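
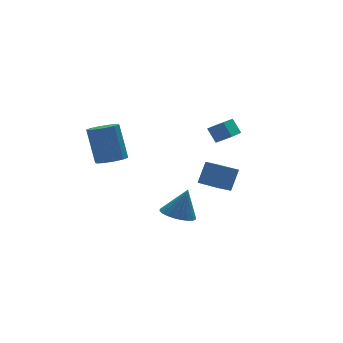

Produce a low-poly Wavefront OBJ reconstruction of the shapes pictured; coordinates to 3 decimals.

v -3.92 1.569 -0.636
v -3.2 1.225 -0.445
v -3.341 2.008 1.488
v -4.06 2.351 1.296
v -3.109 1.689 -0.626
v -3.249 2.472 1.307
v -3.327 2.107 -0.811
v -3.467 2.89 1.121
v -3.771 2.32 -0.93
v -3.912 3.103 1.003
v -4.272 2.245 -0.936
v -4.413 3.028 0.997
v -4.639 1.912 -0.828
v -4.78 2.695 1.105
v -4.731 1.448 -0.647
v -4.871 2.231 1.286
v -4.513 1.03 -0.461
v -4.653 1.813 1.471
v -4.068 0.817 -0.343
v -4.209 1.6 1.59
v -3.567 0.892 -0.337
v -3.708 1.675 1.596
v 2.135 0.895 0.112
v 1.898 1.399 0.905
v 1.461 1.313 -0.355
v 1.224 1.817 0.439
v 3.196 2.103 -0.339
v 2.959 2.607 0.455
v 2.522 2.521 -0.805
v 2.285 3.025 -0.012
v -1.498 -0.873 -3.681
v -0.642 -0.755 -3.995
v -0.942 -0.807 -2.139
v -0.755 -0.415 -3.969
v -0.98 -0.145 -3.899
v -1.285 0.014 -3.796
v -1.622 0.038 -3.675
v -1.941 -0.076 -3.555
v -2.192 -0.312 -3.454
v -2.337 -0.634 -3.388
v -2.355 -0.991 -3.366
v -2.242 -1.331 -3.392
v -2.017 -1.602 -3.462
v -1.712 -1.761 -3.565
v -1.375 -1.785 -3.686
v -1.056 -1.67 -3.806
v -0.805 -1.435 -3.907
v -0.66 -1.113 -3.973
v 2.703 2.142 -4.406
v 1.843 1.835 -3.887
v 2.162 3.438 -4.535
v 1.303 3.131 -4.016
v 3.297 2.509 -3.204
v 2.438 2.202 -2.685
v 2.757 3.805 -3.333
v 1.897 3.498 -2.814
f 2 1 5
f 2 5 3
f 3 5 6
f 3 6 4
f 5 1 7
f 5 7 6
f 6 7 8
f 6 8 4
f 7 1 9
f 7 9 8
f 8 9 10
f 8 10 4
f 9 1 11
f 9 11 10
f 10 11 12
f 10 12 4
f 11 1 13
f 11 13 12
f 12 13 14
f 12 14 4
f 13 1 15
f 13 15 14
f 14 15 16
f 14 16 4
f 15 1 17
f 15 17 16
f 16 17 18
f 16 18 4
f 17 1 19
f 17 19 18
f 18 19 20
f 18 20 4
f 19 1 21
f 19 21 20
f 20 21 22
f 20 22 4
f 21 1 2
f 21 2 22
f 22 2 3
f 22 3 4
f 24 26 23
f 27 24 23
f 23 26 25
f 25 27 23
f 24 30 26
f 28 24 27
f 28 30 24
f 26 30 25
f 29 27 25
f 25 30 29
f 29 28 27
f 30 28 29
f 32 31 34
f 32 34 33
f 34 31 35
f 34 35 33
f 35 31 36
f 35 36 33
f 36 31 37
f 36 37 33
f 37 31 38
f 37 38 33
f 38 31 39
f 38 39 33
f 39 31 40
f 39 40 33
f 40 31 41
f 40 41 33
f 41 31 42
f 41 42 33
f 42 31 43
f 42 43 33
f 43 31 44
f 43 44 33
f 44 31 45
f 44 45 33
f 45 31 46
f 45 46 33
f 46 31 47
f 46 47 33
f 47 31 48
f 47 48 33
f 48 31 32
f 48 32 33
f 50 52 49
f 53 50 49
f 49 52 51
f 51 53 49
f 50 56 52
f 54 50 53
f 54 56 50
f 52 56 51
f 55 53 51
f 51 56 55
f 55 54 53
f 56 54 55



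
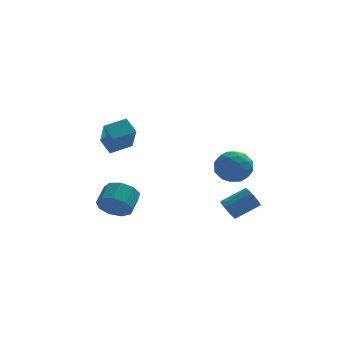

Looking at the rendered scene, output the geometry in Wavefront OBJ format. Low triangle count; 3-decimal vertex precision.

v -3.119 -0.152 -3.913
v -2.773 0.137 -4.646
v -2.355 1.021 -4.099
v -2.701 0.732 -3.367
v -3.316 0.354 -4.58
v -2.898 1.238 -4.034
v -3.767 0.334 -4.203
v -3.349 1.218 -3.657
v -3.915 0.086 -3.69
v -3.497 0.97 -3.144
v -3.69 -0.272 -3.281
v -3.272 0.612 -2.735
v -3.198 -0.575 -3.168
v -2.78 0.309 -2.622
v -2.669 -0.679 -3.404
v -2.251 0.204 -2.858
v -2.351 -0.537 -3.878
v -1.933 0.347 -3.331
v -2.392 -0.215 -4.368
v -1.974 0.669 -3.822
v -3.838 -2.433 1.167
v -3.747 -3.418 2.412
v -2.857 -2.047 1.401
v -2.766 -3.032 2.646
v -3.474 -3.048 0.654
v -3.383 -4.033 1.899
v -2.493 -2.662 0.888
v -2.402 -3.647 2.133
v 1.158 -1.723 -0.82
v 1.684 -1.683 -0.059
v 2.156 -2.637 -1.461
v 2.682 -2.597 -0.7
v 1.867 -3.034 -0.677
v 1.25 -2.47 -0.281
v 2.59 -1.85 -1.239
v 1.973 -1.286 -0.843
v 2.569 -1.761 -0.319
v 2.121 -2.493 0.029
v 1.719 -1.827 -1.549
v 1.271 -2.559 -1.201
v 1.333 -1.623 -0.384
v 2.507 -2.697 -1.136
v 2.028 -2.955 -1.123
v 2.336 -2.931 -0.676
v 1.079 -2.085 -0.514
v 1.387 -2.061 -0.067
v 1.495 -2.856 -0.429
v 2.453 -2.259 -1.453
v 2.761 -2.235 -1.006
v 1.504 -1.389 -0.844
v 1.812 -1.365 -0.397
v 2.345 -1.464 -1.091
v 2.162 -1.645 -0.089
v 2.749 -2.182 -0.465
v 2.695 -1.744 -0.782
v 2.333 -1.412 -0.55
v 1.9 -2.075 0.116
v 2.486 -2.612 -0.261
v 2.007 -2.87 -0.247
v 1.645 -2.538 -0.014
v 2.42 -2.121 -0.037
v 1.354 -1.708 -1.259
v 1.94 -2.245 -1.636
v 2.195 -1.782 -1.506
v 1.833 -1.45 -1.273
v 1.091 -2.138 -1.055
v 1.678 -2.675 -1.431
v 1.507 -2.908 -0.97
v 1.145 -2.576 -0.738
v 1.42 -2.199 -1.483
v 1.507 -3.45 -2.789
v 1.793 -3.48 -3.281
v 2.919 -3.219 -2.643
v 2.633 -3.19 -2.151
v 1.703 -3.174 -3.247
v 2.829 -2.913 -2.609
v 1.551 -2.955 -3.068
v 2.676 -2.694 -2.43
v 1.385 -2.894 -2.8
v 2.51 -2.633 -2.162
v 1.257 -3.009 -2.529
v 2.383 -2.748 -1.89
v 1.209 -3.265 -2.34
v 2.335 -3.004 -1.702
v 1.256 -3.579 -2.294
v 2.382 -3.318 -1.656
v 1.382 -3.853 -2.405
v 2.508 -3.592 -1.767
v 1.548 -3.998 -2.638
v 2.674 -3.738 -2
v 1.701 -3.97 -2.919
v 2.827 -3.71 -2.281
v 1.793 -3.777 -3.159
v 2.918 -3.516 -2.521
f 2 1 5
f 2 5 3
f 3 5 6
f 3 6 4
f 5 1 7
f 5 7 6
f 6 7 8
f 6 8 4
f 7 1 9
f 7 9 8
f 8 9 10
f 8 10 4
f 9 1 11
f 9 11 10
f 10 11 12
f 10 12 4
f 11 1 13
f 11 13 12
f 12 13 14
f 12 14 4
f 13 1 15
f 13 15 14
f 14 15 16
f 14 16 4
f 15 1 17
f 15 17 16
f 16 17 18
f 16 18 4
f 17 1 19
f 17 19 18
f 18 19 20
f 18 20 4
f 19 1 2
f 19 2 20
f 20 2 3
f 20 3 4
f 22 24 21
f 25 22 21
f 21 24 23
f 23 25 21
f 22 28 24
f 26 22 25
f 26 28 22
f 24 28 23
f 27 25 23
f 23 28 27
f 27 26 25
f 28 26 27
f 29 66 45
f 66 40 69
f 45 69 34
f 66 69 45
f 29 45 41
f 45 34 46
f 41 46 30
f 45 46 41
f 29 41 50
f 41 30 51
f 50 51 36
f 41 51 50
f 29 50 62
f 50 36 65
f 62 65 39
f 50 65 62
f 29 62 66
f 62 39 70
f 66 70 40
f 62 70 66
f 30 46 57
f 46 34 60
f 57 60 38
f 46 60 57
f 34 69 47
f 69 40 68
f 47 68 33
f 69 68 47
f 40 70 67
f 70 39 63
f 67 63 31
f 70 63 67
f 39 65 64
f 65 36 52
f 64 52 35
f 65 52 64
f 36 51 56
f 51 30 53
f 56 53 37
f 51 53 56
f 32 58 44
f 58 38 59
f 44 59 33
f 58 59 44
f 32 44 42
f 44 33 43
f 42 43 31
f 44 43 42
f 32 42 49
f 42 31 48
f 49 48 35
f 42 48 49
f 32 49 54
f 49 35 55
f 54 55 37
f 49 55 54
f 32 54 58
f 54 37 61
f 58 61 38
f 54 61 58
f 33 59 47
f 59 38 60
f 47 60 34
f 59 60 47
f 31 43 67
f 43 33 68
f 67 68 40
f 43 68 67
f 35 48 64
f 48 31 63
f 64 63 39
f 48 63 64
f 37 55 56
f 55 35 52
f 56 52 36
f 55 52 56
f 38 61 57
f 61 37 53
f 57 53 30
f 61 53 57
f 72 71 75
f 72 75 73
f 73 75 76
f 73 76 74
f 75 71 77
f 75 77 76
f 76 77 78
f 76 78 74
f 77 71 79
f 77 79 78
f 78 79 80
f 78 80 74
f 79 71 81
f 79 81 80
f 80 81 82
f 80 82 74
f 81 71 83
f 81 83 82
f 82 83 84
f 82 84 74
f 83 71 85
f 83 85 84
f 84 85 86
f 84 86 74
f 85 71 87
f 85 87 86
f 86 87 88
f 86 88 74
f 87 71 89
f 87 89 88
f 88 89 90
f 88 90 74
f 89 71 91
f 89 91 90
f 90 91 92
f 90 92 74
f 91 71 93
f 91 93 92
f 92 93 94
f 92 94 74
f 93 71 72
f 93 72 94
f 94 72 73
f 94 73 74



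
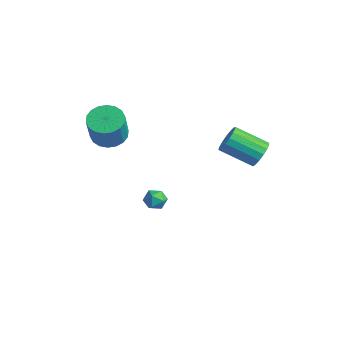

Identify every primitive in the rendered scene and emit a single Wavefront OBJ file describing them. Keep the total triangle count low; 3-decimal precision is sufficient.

v -1.265 0.723 -4.381
v -0.8 1.048 -3.849
v -1.32 -0.328 -3.691
v -0.855 -0.003 -3.159
v -1.581 0.26 -3.254
v -1.547 0.91 -3.681
v -0.573 -0.19 -3.859
v -0.539 0.46 -4.286
v -0.372 0.484 -3.527
v -0.995 0.762 -3.152
v -1.125 -0.042 -4.388
v -1.748 0.236 -4.013
v -1.666 -2.278 2.649
v -0.83 -1.582 2.578
v -0.138 -2.226 4.42
v -0.974 -2.922 4.491
v -1.172 -1.318 2.799
v -0.48 -1.962 4.641
v -1.611 -1.244 2.99
v -0.92 -1.888 4.832
v -2.062 -1.375 3.114
v -1.37 -2.019 4.955
v -2.434 -1.685 3.145
v -1.742 -2.328 4.987
v -2.654 -2.112 3.078
v -1.962 -2.756 4.92
v -2.678 -2.572 2.927
v -1.986 -3.216 4.768
v -2.502 -2.974 2.72
v -1.81 -3.618 4.562
v -2.16 -3.238 2.499
v -1.468 -3.882 4.341
v -1.72 -3.312 2.308
v -1.029 -3.956 4.15
v -1.27 -3.181 2.185
v -0.578 -3.825 4.026
v -0.898 -2.872 2.153
v -0.206 -3.515 3.995
v -0.678 -2.444 2.22
v 0.014 -3.088 4.062
v -0.654 -1.984 2.372
v 0.038 -2.628 4.213
v 3.94 4.091 1.649
v 4.616 3.776 2.188
v 3.196 2.475 3.21
v 2.52 2.789 2.671
v 4.457 4.123 2.409
v 3.038 2.822 3.431
v 4.18 4.462 2.456
v 2.761 3.161 3.478
v 3.848 4.716 2.318
v 2.429 3.414 3.34
v 3.537 4.827 2.027
v 2.117 3.525 3.048
v 3.318 4.769 1.649
v 1.899 3.467 2.671
v 3.241 4.556 1.271
v 1.822 3.254 2.293
v 3.325 4.236 0.98
v 1.906 2.935 2.002
v 3.549 3.883 0.842
v 2.13 2.582 1.864
v 3.863 3.578 0.889
v 2.444 2.276 1.911
v 4.194 3.39 1.11
v 2.775 2.088 2.132
v 4.467 3.363 1.455
v 3.048 2.061 2.477
v 4.619 3.502 1.844
v 3.2 2.201 2.866
f 1 12 6
f 1 6 2
f 1 2 8
f 1 8 11
f 1 11 12
f 2 6 10
f 6 12 5
f 12 11 3
f 11 8 7
f 8 2 9
f 4 10 5
f 4 5 3
f 4 3 7
f 4 7 9
f 4 9 10
f 5 10 6
f 3 5 12
f 7 3 11
f 9 7 8
f 10 9 2
f 14 13 17
f 14 17 15
f 15 17 18
f 15 18 16
f 17 13 19
f 17 19 18
f 18 19 20
f 18 20 16
f 19 13 21
f 19 21 20
f 20 21 22
f 20 22 16
f 21 13 23
f 21 23 22
f 22 23 24
f 22 24 16
f 23 13 25
f 23 25 24
f 24 25 26
f 24 26 16
f 25 13 27
f 25 27 26
f 26 27 28
f 26 28 16
f 27 13 29
f 27 29 28
f 28 29 30
f 28 30 16
f 29 13 31
f 29 31 30
f 30 31 32
f 30 32 16
f 31 13 33
f 31 33 32
f 32 33 34
f 32 34 16
f 33 13 35
f 33 35 34
f 34 35 36
f 34 36 16
f 35 13 37
f 35 37 36
f 36 37 38
f 36 38 16
f 37 13 39
f 37 39 38
f 38 39 40
f 38 40 16
f 39 13 41
f 39 41 40
f 40 41 42
f 40 42 16
f 41 13 14
f 41 14 42
f 42 14 15
f 42 15 16
f 44 43 47
f 44 47 45
f 45 47 48
f 45 48 46
f 47 43 49
f 47 49 48
f 48 49 50
f 48 50 46
f 49 43 51
f 49 51 50
f 50 51 52
f 50 52 46
f 51 43 53
f 51 53 52
f 52 53 54
f 52 54 46
f 53 43 55
f 53 55 54
f 54 55 56
f 54 56 46
f 55 43 57
f 55 57 56
f 56 57 58
f 56 58 46
f 57 43 59
f 57 59 58
f 58 59 60
f 58 60 46
f 59 43 61
f 59 61 60
f 60 61 62
f 60 62 46
f 61 43 63
f 61 63 62
f 62 63 64
f 62 64 46
f 63 43 65
f 63 65 64
f 64 65 66
f 64 66 46
f 65 43 67
f 65 67 66
f 66 67 68
f 66 68 46
f 67 43 69
f 67 69 68
f 68 69 70
f 68 70 46
f 69 43 44
f 69 44 70
f 70 44 45
f 70 45 46



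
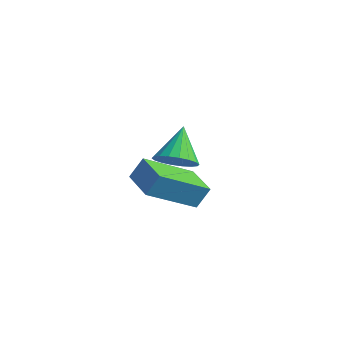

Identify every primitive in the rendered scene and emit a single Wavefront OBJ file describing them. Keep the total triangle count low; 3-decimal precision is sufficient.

v 3.461 -1.155 0.652
v 3.886 -1.462 1.13
v 3.019 -0.305 1.588
v 4.069 -1.234 1.01
v 4.131 -0.991 0.818
v 4.061 -0.78 0.593
v 3.871 -0.644 0.38
v 3.601 -0.608 0.221
v 3.302 -0.682 0.147
v 3.035 -0.849 0.173
v 2.853 -1.076 0.294
v 2.79 -1.32 0.485
v 2.861 -1.53 0.71
v 3.05 -1.667 0.923
v 3.32 -1.702 1.082
v 3.619 -1.629 1.156
v 0.622 2.19 -3.514
v -0.059 0.566 -2.408
v 0.833 2.609 -2.769
v 0.152 0.984 -1.664
v 1.828 1.656 -3.556
v 1.147 0.031 -2.451
v 2.039 2.074 -2.812
v 1.358 0.45 -1.706
f 2 1 4
f 2 4 3
f 4 1 5
f 4 5 3
f 5 1 6
f 5 6 3
f 6 1 7
f 6 7 3
f 7 1 8
f 7 8 3
f 8 1 9
f 8 9 3
f 9 1 10
f 9 10 3
f 10 1 11
f 10 11 3
f 11 1 12
f 11 12 3
f 12 1 13
f 12 13 3
f 13 1 14
f 13 14 3
f 14 1 15
f 14 15 3
f 15 1 16
f 15 16 3
f 16 1 2
f 16 2 3
f 18 20 17
f 21 18 17
f 17 20 19
f 19 21 17
f 18 24 20
f 22 18 21
f 22 24 18
f 20 24 19
f 23 21 19
f 19 24 23
f 23 22 21
f 24 22 23



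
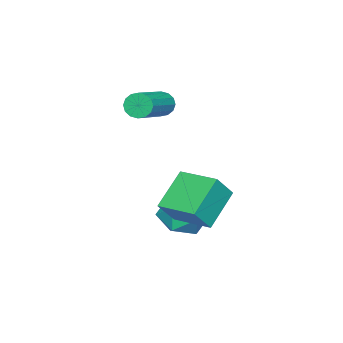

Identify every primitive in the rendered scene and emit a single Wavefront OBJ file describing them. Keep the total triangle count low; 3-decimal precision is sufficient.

v 1.19 0.618 -2.225
v 2.094 1.169 -2.309
v 1.746 -0.069 -0.751
v 2.65 0.482 -0.835
v 1.736 0.987 -0.638
v 1.393 1.411 -1.549
v 2.447 -0.311 -1.511
v 2.104 0.113 -2.422
v 2.871 0.595 -1.868
v 2.431 1.397 -1.328
v 1.409 -0.297 -1.732
v 0.969 0.505 -1.192
v 1.895 1.059 0.119
v 2.639 0.801 1.103
v 2.219 2.677 0.299
v 2.963 2.419 1.283
v 3.297 0.901 -0.983
v 4.041 0.643 0.001
v 3.621 2.519 -0.803
v 4.365 2.261 0.181
v -1.499 -2.226 2.034
v -1.276 -2.437 1.519
v 0.742 -2.285 2.331
v 0.519 -2.074 2.846
v -1.284 -2.129 1.482
v 0.733 -1.977 2.294
v -1.35 -1.846 1.594
v 0.667 -1.695 2.405
v -1.456 -1.666 1.823
v 0.562 -1.514 2.635
v -1.573 -1.635 2.109
v 0.444 -1.484 2.921
v -1.671 -1.763 2.375
v 0.347 -1.611 3.187
v -1.722 -2.015 2.549
v 0.296 -1.863 3.361
v -1.713 -2.323 2.586
v 0.304 -2.171 3.398
v -1.647 -2.605 2.475
v 0.37 -2.454 3.286
v -1.542 -2.786 2.245
v 0.476 -2.634 3.057
v -1.424 -2.816 1.959
v 0.593 -2.665 2.771
v -1.327 -2.689 1.693
v 0.691 -2.537 2.505
f 1 12 6
f 1 6 2
f 1 2 8
f 1 8 11
f 1 11 12
f 2 6 10
f 6 12 5
f 12 11 3
f 11 8 7
f 8 2 9
f 4 10 5
f 4 5 3
f 4 3 7
f 4 7 9
f 4 9 10
f 5 10 6
f 3 5 12
f 7 3 11
f 9 7 8
f 10 9 2
f 14 16 13
f 17 14 13
f 13 16 15
f 15 17 13
f 14 20 16
f 18 14 17
f 18 20 14
f 16 20 15
f 19 17 15
f 15 20 19
f 19 18 17
f 20 18 19
f 22 21 25
f 22 25 23
f 23 25 26
f 23 26 24
f 25 21 27
f 25 27 26
f 26 27 28
f 26 28 24
f 27 21 29
f 27 29 28
f 28 29 30
f 28 30 24
f 29 21 31
f 29 31 30
f 30 31 32
f 30 32 24
f 31 21 33
f 31 33 32
f 32 33 34
f 32 34 24
f 33 21 35
f 33 35 34
f 34 35 36
f 34 36 24
f 35 21 37
f 35 37 36
f 36 37 38
f 36 38 24
f 37 21 39
f 37 39 38
f 38 39 40
f 38 40 24
f 39 21 41
f 39 41 40
f 40 41 42
f 40 42 24
f 41 21 43
f 41 43 42
f 42 43 44
f 42 44 24
f 43 21 45
f 43 45 44
f 44 45 46
f 44 46 24
f 45 21 22
f 45 22 46
f 46 22 23
f 46 23 24



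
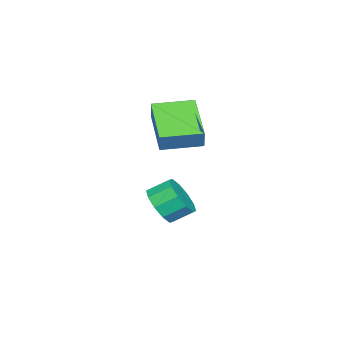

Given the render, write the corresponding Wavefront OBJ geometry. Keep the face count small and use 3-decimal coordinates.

v 1.172 1.275 3.862
v 1.515 1.428 4.68
v 0.296 2.718 3.961
v 0.639 2.87 4.779
v 2.841 2.35 2.961
v 3.184 2.502 3.779
v 1.965 3.792 3.06
v 2.308 3.945 3.878
v 1.497 1.759 -0.795
v 2.358 1.92 -0.428
v 1.964 2.722 0.142
v 1.103 2.561 -0.225
v 2.306 2.242 -0.916
v 1.912 3.044 -0.346
v 1.945 2.379 -1.358
v 1.551 3.181 -0.788
v 1.413 2.279 -1.585
v 1.019 3.082 -1.015
v 0.912 1.981 -1.511
v 0.519 2.783 -0.94
v 0.636 1.598 -1.162
v 0.242 2.4 -0.592
v 0.688 1.276 -0.674
v 0.294 2.078 -0.104
v 1.049 1.139 -0.232
v 0.655 1.941 0.338
v 1.581 1.238 -0.005
v 1.187 2.041 0.565
v 2.081 1.537 -0.08
v 1.688 2.339 0.491
f 2 4 1
f 5 2 1
f 1 4 3
f 3 5 1
f 2 8 4
f 6 2 5
f 6 8 2
f 4 8 3
f 7 5 3
f 3 8 7
f 7 6 5
f 8 6 7
f 10 9 13
f 10 13 11
f 11 13 14
f 11 14 12
f 13 9 15
f 13 15 14
f 14 15 16
f 14 16 12
f 15 9 17
f 15 17 16
f 16 17 18
f 16 18 12
f 17 9 19
f 17 19 18
f 18 19 20
f 18 20 12
f 19 9 21
f 19 21 20
f 20 21 22
f 20 22 12
f 21 9 23
f 21 23 22
f 22 23 24
f 22 24 12
f 23 9 25
f 23 25 24
f 24 25 26
f 24 26 12
f 25 9 27
f 25 27 26
f 26 27 28
f 26 28 12
f 27 9 29
f 27 29 28
f 28 29 30
f 28 30 12
f 29 9 10
f 29 10 30
f 30 10 11
f 30 11 12



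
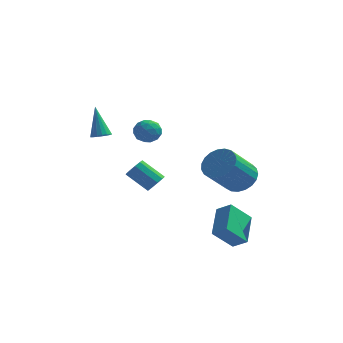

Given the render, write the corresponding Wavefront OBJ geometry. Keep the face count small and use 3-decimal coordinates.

v -1.054 0.589 -3.739
v -0.67 0.783 -3.292
v -1.862 0.985 -2.355
v -2.246 0.791 -2.801
v -0.779 1.089 -3.496
v -1.971 1.29 -2.559
v -0.993 1.204 -3.793
v -2.185 1.405 -2.855
v -1.23 1.084 -4.069
v -2.422 1.285 -3.131
v -1.4 0.775 -4.219
v -2.592 0.976 -3.281
v -1.438 0.395 -4.185
v -2.63 0.597 -3.248
v -1.329 0.09 -3.981
v -2.521 0.291 -3.044
v -1.115 -0.025 -3.685
v -2.307 0.176 -2.747
v -0.878 0.095 -3.409
v -2.07 0.296 -2.471
v -0.708 0.404 -3.259
v -1.9 0.605 -2.321
v -0.711 -3.268 1.801
v -0.037 -3.305 2.068
v -0.723 -4.435 1.672
v -0.049 -4.472 1.939
v -0.602 -4.288 2.372
v -0.594 -3.567 2.452
v -0.166 -4.173 1.288
v -0.158 -3.452 1.368
v 0.3 -3.864 1.751
v 0.03 -3.935 2.421
v -0.79 -3.805 1.319
v -1.06 -3.876 1.989
v -0.373 -3.184 1.946
v -0.387 -4.556 1.794
v -0.712 -4.448 2.049
v -0.316 -4.469 2.206
v -0.7 -3.338 2.171
v -0.304 -3.36 2.328
v -0.636 -3.937 2.507
v -0.456 -4.38 1.412
v -0.06 -4.402 1.569
v -0.444 -3.271 1.534
v -0.048 -3.292 1.691
v -0.124 -3.803 1.233
v 0.221 -3.534 1.916
v 0.214 -4.22 1.841
v 0.145 -4.045 1.458
v 0.15 -3.621 1.505
v 0.063 -3.576 2.31
v 0.056 -4.262 2.235
v -0.269 -4.154 2.489
v -0.265 -3.73 2.536
v 0.261 -3.905 2.124
v -0.816 -3.478 1.505
v -0.823 -4.164 1.43
v -0.495 -4.01 1.204
v -0.491 -3.586 1.251
v -0.974 -3.52 1.899
v -0.981 -4.206 1.824
v -0.91 -4.119 2.235
v -0.905 -3.695 2.282
v -1.021 -3.835 1.616
v 3.424 -0.496 -2.321
v 4.189 -0.309 -1.721
v 3.36 -1.557 -0.278
v 2.596 -1.744 -0.879
v 3.923 -0.012 -1.616
v 3.095 -1.26 -0.174
v 3.571 0.201 -1.634
v 2.743 -1.047 -0.191
v 3.194 0.294 -1.77
v 2.366 -0.954 -0.328
v 2.857 0.25 -2.002
v 2.028 -0.998 -0.559
v 2.618 0.077 -2.289
v 1.789 -1.171 -0.846
v 2.518 -0.195 -2.582
v 1.689 -1.443 -1.139
v 2.575 -0.519 -2.829
v 1.746 -1.767 -1.386
v 2.779 -0.839 -2.989
v 1.95 -2.087 -1.546
v 3.094 -1.1 -3.033
v 2.265 -2.348 -1.59
v 3.467 -1.256 -2.955
v 2.638 -2.504 -1.512
v 3.832 -1.281 -2.766
v 3.003 -2.529 -1.323
v 4.127 -1.17 -2.501
v 3.298 -2.418 -1.058
v 4.3 -0.943 -2.205
v 3.471 -2.191 -0.762
v 4.322 -0.638 -1.929
v 3.493 -1.886 -0.486
v 2.952 -4.945 -4.057
v 2.831 -3.327 -3.233
v 3.832 -4.336 -5.123
v 3.711 -2.718 -4.298
v 3.689 -5.142 -3.562
v 3.568 -3.524 -2.737
v 4.569 -4.533 -4.627
v 4.448 -2.915 -3.803
v -3.001 -2.567 0.762
v -2.505 -2.628 0.939
v -3.479 -1.833 2.358
v -2.504 -2.397 0.833
v -2.616 -2.205 0.711
v -2.817 -2.096 0.601
v -3.06 -2.095 0.528
v -3.289 -2.202 0.508
v -3.452 -2.393 0.547
v -3.512 -2.623 0.635
v -3.455 -2.84 0.752
v -3.293 -2.995 0.872
v -3.065 -3.052 0.966
v -2.821 -2.997 1.014
v -2.619 -2.844 1.004
f 2 1 5
f 2 5 3
f 3 5 6
f 3 6 4
f 5 1 7
f 5 7 6
f 6 7 8
f 6 8 4
f 7 1 9
f 7 9 8
f 8 9 10
f 8 10 4
f 9 1 11
f 9 11 10
f 10 11 12
f 10 12 4
f 11 1 13
f 11 13 12
f 12 13 14
f 12 14 4
f 13 1 15
f 13 15 14
f 14 15 16
f 14 16 4
f 15 1 17
f 15 17 16
f 16 17 18
f 16 18 4
f 17 1 19
f 17 19 18
f 18 19 20
f 18 20 4
f 19 1 21
f 19 21 20
f 20 21 22
f 20 22 4
f 21 1 2
f 21 2 22
f 22 2 3
f 22 3 4
f 23 60 39
f 60 34 63
f 39 63 28
f 60 63 39
f 23 39 35
f 39 28 40
f 35 40 24
f 39 40 35
f 23 35 44
f 35 24 45
f 44 45 30
f 35 45 44
f 23 44 56
f 44 30 59
f 56 59 33
f 44 59 56
f 23 56 60
f 56 33 64
f 60 64 34
f 56 64 60
f 24 40 51
f 40 28 54
f 51 54 32
f 40 54 51
f 28 63 41
f 63 34 62
f 41 62 27
f 63 62 41
f 34 64 61
f 64 33 57
f 61 57 25
f 64 57 61
f 33 59 58
f 59 30 46
f 58 46 29
f 59 46 58
f 30 45 50
f 45 24 47
f 50 47 31
f 45 47 50
f 26 52 38
f 52 32 53
f 38 53 27
f 52 53 38
f 26 38 36
f 38 27 37
f 36 37 25
f 38 37 36
f 26 36 43
f 36 25 42
f 43 42 29
f 36 42 43
f 26 43 48
f 43 29 49
f 48 49 31
f 43 49 48
f 26 48 52
f 48 31 55
f 52 55 32
f 48 55 52
f 27 53 41
f 53 32 54
f 41 54 28
f 53 54 41
f 25 37 61
f 37 27 62
f 61 62 34
f 37 62 61
f 29 42 58
f 42 25 57
f 58 57 33
f 42 57 58
f 31 49 50
f 49 29 46
f 50 46 30
f 49 46 50
f 32 55 51
f 55 31 47
f 51 47 24
f 55 47 51
f 66 65 69
f 66 69 67
f 67 69 70
f 67 70 68
f 69 65 71
f 69 71 70
f 70 71 72
f 70 72 68
f 71 65 73
f 71 73 72
f 72 73 74
f 72 74 68
f 73 65 75
f 73 75 74
f 74 75 76
f 74 76 68
f 75 65 77
f 75 77 76
f 76 77 78
f 76 78 68
f 77 65 79
f 77 79 78
f 78 79 80
f 78 80 68
f 79 65 81
f 79 81 80
f 80 81 82
f 80 82 68
f 81 65 83
f 81 83 82
f 82 83 84
f 82 84 68
f 83 65 85
f 83 85 84
f 84 85 86
f 84 86 68
f 85 65 87
f 85 87 86
f 86 87 88
f 86 88 68
f 87 65 89
f 87 89 88
f 88 89 90
f 88 90 68
f 89 65 91
f 89 91 90
f 90 91 92
f 90 92 68
f 91 65 93
f 91 93 92
f 92 93 94
f 92 94 68
f 93 65 95
f 93 95 94
f 94 95 96
f 94 96 68
f 95 65 66
f 95 66 96
f 96 66 67
f 96 67 68
f 98 100 97
f 101 98 97
f 97 100 99
f 99 101 97
f 98 104 100
f 102 98 101
f 102 104 98
f 100 104 99
f 103 101 99
f 99 104 103
f 103 102 101
f 104 102 103
f 106 105 108
f 106 108 107
f 108 105 109
f 108 109 107
f 109 105 110
f 109 110 107
f 110 105 111
f 110 111 107
f 111 105 112
f 111 112 107
f 112 105 113
f 112 113 107
f 113 105 114
f 113 114 107
f 114 105 115
f 114 115 107
f 115 105 116
f 115 116 107
f 116 105 117
f 116 117 107
f 117 105 118
f 117 118 107
f 118 105 119
f 118 119 107
f 119 105 106
f 119 106 107



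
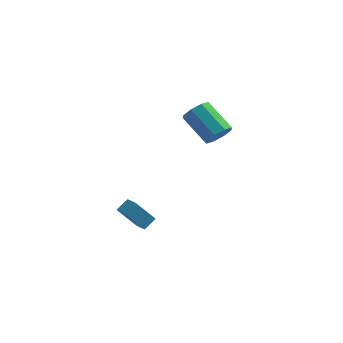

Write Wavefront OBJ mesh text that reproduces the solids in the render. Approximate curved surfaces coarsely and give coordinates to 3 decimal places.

v -2.303 -0.107 -2.582
v -1.915 0.547 -2.047
v -2.954 0.39 -2.718
v -2.565 1.044 -2.183
v -1.435 0.616 -4.097
v -1.046 1.27 -3.562
v -2.085 1.113 -4.233
v -1.697 1.767 -3.698
v 2.086 2.662 2.805
v 2.699 2.977 3.368
v 1.127 3.732 4.658
v 0.514 3.418 4.095
v 2.526 3.431 2.891
v 0.954 4.186 4.181
v 2.095 3.435 2.363
v 0.523 4.19 3.654
v 1.659 2.986 2.094
v 0.086 3.742 3.385
v 1.473 2.348 2.242
v -0.099 3.103 3.532
v 1.646 1.894 2.719
v 0.074 2.649 4.009
v 2.077 1.89 3.246
v 0.505 2.645 4.537
v 2.514 2.338 3.515
v 0.941 3.094 4.806
f 2 4 1
f 5 2 1
f 1 4 3
f 3 5 1
f 2 8 4
f 6 2 5
f 6 8 2
f 4 8 3
f 7 5 3
f 3 8 7
f 7 6 5
f 8 6 7
f 10 9 13
f 10 13 11
f 11 13 14
f 11 14 12
f 13 9 15
f 13 15 14
f 14 15 16
f 14 16 12
f 15 9 17
f 15 17 16
f 16 17 18
f 16 18 12
f 17 9 19
f 17 19 18
f 18 19 20
f 18 20 12
f 19 9 21
f 19 21 20
f 20 21 22
f 20 22 12
f 21 9 23
f 21 23 22
f 22 23 24
f 22 24 12
f 23 9 25
f 23 25 24
f 24 25 26
f 24 26 12
f 25 9 10
f 25 10 26
f 26 10 11
f 26 11 12



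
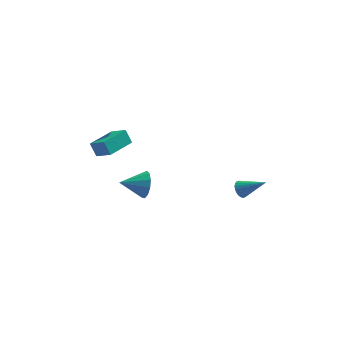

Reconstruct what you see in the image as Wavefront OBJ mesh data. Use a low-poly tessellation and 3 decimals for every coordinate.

v -3.723 3.396 1.809
v -4.002 3.806 2.487
v -2.526 4.476 1.649
v -2.806 4.886 2.327
v -3.054 2.754 2.473
v -3.334 3.164 3.151
v -1.858 3.834 2.313
v -2.137 4.244 2.991
v -1.326 2.714 -0.236
v -1.07 2.382 0.48
v -2.654 2.626 0.196
v -1.08 2.845 0.546
v -1.168 3.267 0.363
v -1.305 3.513 -0.01
v -1.45 3.505 -0.455
v -1.555 3.247 -0.831
v -1.587 2.819 -1.017
v -1.536 2.358 -0.956
v -1.419 2.01 -0.666
v -1.272 1.886 -0.24
v -1.142 2.025 0.188
v 3.373 1.07 0.456
v 3.697 1.41 0.234
v 4.547 0.57 1.404
v 3.615 1.526 0.396
v 3.491 1.563 0.57
v 3.346 1.515 0.723
v 3.206 1.389 0.83
v 3.095 1.209 0.872
v 3.032 1.004 0.843
v 3.028 0.811 0.746
v 3.084 0.662 0.599
v 3.189 0.584 0.427
v 3.327 0.59 0.261
v 3.472 0.679 0.127
v 3.6 0.835 0.051
v 3.689 1.032 0.044
v 3.724 1.235 0.109
f 2 4 1
f 5 2 1
f 1 4 3
f 3 5 1
f 2 8 4
f 6 2 5
f 6 8 2
f 4 8 3
f 7 5 3
f 3 8 7
f 7 6 5
f 8 6 7
f 10 9 12
f 10 12 11
f 12 9 13
f 12 13 11
f 13 9 14
f 13 14 11
f 14 9 15
f 14 15 11
f 15 9 16
f 15 16 11
f 16 9 17
f 16 17 11
f 17 9 18
f 17 18 11
f 18 9 19
f 18 19 11
f 19 9 20
f 19 20 11
f 20 9 21
f 20 21 11
f 21 9 10
f 21 10 11
f 23 22 25
f 23 25 24
f 25 22 26
f 25 26 24
f 26 22 27
f 26 27 24
f 27 22 28
f 27 28 24
f 28 22 29
f 28 29 24
f 29 22 30
f 29 30 24
f 30 22 31
f 30 31 24
f 31 22 32
f 31 32 24
f 32 22 33
f 32 33 24
f 33 22 34
f 33 34 24
f 34 22 35
f 34 35 24
f 35 22 36
f 35 36 24
f 36 22 37
f 36 37 24
f 37 22 38
f 37 38 24
f 38 22 23
f 38 23 24



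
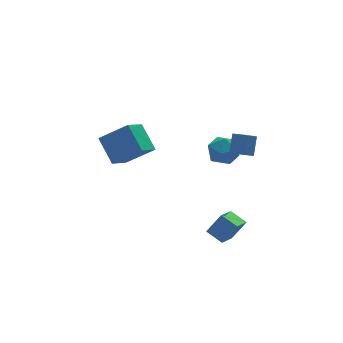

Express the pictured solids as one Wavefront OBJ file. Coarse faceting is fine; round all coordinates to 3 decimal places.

v -1.746 2.965 -0.254
v -1.873 4.415 0.82
v -0.552 3.816 -1.263
v -0.679 5.267 -0.188
v -0.321 2.273 0.848
v -0.448 3.724 1.923
v 0.873 3.125 -0.16
v 0.746 4.575 0.914
v 2.212 -0.403 2.363
v 2.495 0.019 1.503
v 3.465 -1.419 2.277
v 3.748 -0.997 1.417
v 3.823 -0.487 2.272
v 3.048 0.142 2.326
v 2.912 -1.542 1.454
v 2.137 -0.913 1.508
v 2.927 -0.684 0.942
v 3.491 -0.033 1.447
v 2.469 -1.367 2.333
v 3.033 -0.716 2.838
v 3.033 -2.549 2.966
v 3.584 -2.836 2.86
v 4.077 -2.217 3.748
v 3.527 -1.931 3.854
v 3.595 -2.592 2.683
v 4.088 -1.973 3.572
v 3.477 -2.338 2.572
v 3.97 -1.719 3.461
v 3.258 -2.132 2.55
v 3.751 -1.513 3.439
v 2.987 -2.022 2.624
v 3.48 -1.403 3.513
v 2.727 -2.033 2.776
v 3.22 -1.414 3.665
v 2.537 -2.162 2.971
v 3.03 -1.543 3.86
v 2.461 -2.38 3.165
v 2.954 -1.761 4.054
v 2.516 -2.637 3.314
v 3.009 -2.018 4.202
v 2.689 -2.873 3.382
v 3.182 -2.255 4.271
v 2.942 -3.036 3.355
v 3.435 -2.417 4.244
v 3.215 -3.087 3.239
v 3.709 -2.468 4.128
v 3.447 -3.015 3.06
v 3.94 -2.396 3.949
v 1.827 -2.887 -3.589
v 1.352 -2.005 -3.186
v 2.958 -1.826 -4.579
v 2.482 -0.943 -4.176
v 2.698 -2.877 -2.584
v 2.222 -1.994 -2.181
v 3.828 -1.815 -3.574
v 3.353 -0.933 -3.171
f 2 4 1
f 5 2 1
f 1 4 3
f 3 5 1
f 2 8 4
f 6 2 5
f 6 8 2
f 4 8 3
f 7 5 3
f 3 8 7
f 7 6 5
f 8 6 7
f 9 20 14
f 9 14 10
f 9 10 16
f 9 16 19
f 9 19 20
f 10 14 18
f 14 20 13
f 20 19 11
f 19 16 15
f 16 10 17
f 12 18 13
f 12 13 11
f 12 11 15
f 12 15 17
f 12 17 18
f 13 18 14
f 11 13 20
f 15 11 19
f 17 15 16
f 18 17 10
f 22 21 25
f 22 25 23
f 23 25 26
f 23 26 24
f 25 21 27
f 25 27 26
f 26 27 28
f 26 28 24
f 27 21 29
f 27 29 28
f 28 29 30
f 28 30 24
f 29 21 31
f 29 31 30
f 30 31 32
f 30 32 24
f 31 21 33
f 31 33 32
f 32 33 34
f 32 34 24
f 33 21 35
f 33 35 34
f 34 35 36
f 34 36 24
f 35 21 37
f 35 37 36
f 36 37 38
f 36 38 24
f 37 21 39
f 37 39 38
f 38 39 40
f 38 40 24
f 39 21 41
f 39 41 40
f 40 41 42
f 40 42 24
f 41 21 43
f 41 43 42
f 42 43 44
f 42 44 24
f 43 21 45
f 43 45 44
f 44 45 46
f 44 46 24
f 45 21 47
f 45 47 46
f 46 47 48
f 46 48 24
f 47 21 22
f 47 22 48
f 48 22 23
f 48 23 24
f 50 52 49
f 53 50 49
f 49 52 51
f 51 53 49
f 50 56 52
f 54 50 53
f 54 56 50
f 52 56 51
f 55 53 51
f 51 56 55
f 55 54 53
f 56 54 55



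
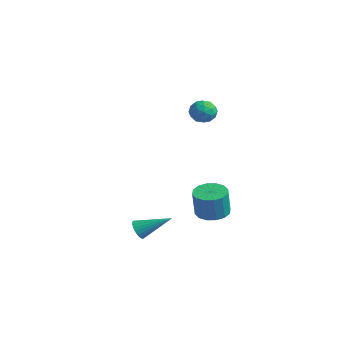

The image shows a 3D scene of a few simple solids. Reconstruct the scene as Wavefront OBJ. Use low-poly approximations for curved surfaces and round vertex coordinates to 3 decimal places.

v -2.9 3.807 2.525
v -2.498 4.313 2.151
v -1.882 3.267 2.889
v -1.48 3.773 2.515
v -1.863 3.976 3.122
v -2.492 4.31 2.898
v -1.888 3.27 2.142
v -2.517 3.604 1.918
v -1.872 3.981 1.914
v -1.857 4.417 2.52
v -2.523 3.163 2.52
v -2.508 3.599 3.126
v -2.788 4.108 2.306
v -1.592 3.472 2.734
v -1.817 3.592 3.091
v -1.581 3.889 2.871
v -2.785 4.106 2.745
v -2.548 4.403 2.525
v -2.175 4.205 3.096
v -1.832 3.177 2.515
v -1.595 3.474 2.295
v -2.799 3.691 2.169
v -2.563 3.988 1.949
v -2.205 3.375 1.944
v -2.184 4.21 1.947
v -1.586 3.892 2.161
v -1.826 3.597 1.942
v -2.195 3.793 1.81
v -2.175 4.466 2.303
v -1.577 4.148 2.517
v -1.802 4.268 2.874
v -2.172 4.464 2.742
v -1.808 4.271 2.164
v -2.803 3.432 2.523
v -2.205 3.114 2.737
v -2.208 3.116 2.298
v -2.578 3.312 2.166
v -2.794 3.688 2.879
v -2.196 3.37 3.093
v -2.185 3.787 3.23
v -2.554 3.983 3.098
v -2.572 3.309 2.876
v 2.731 -3.009 -1.853
v 3.137 -3.081 -2.232
v 3.689 -1.831 -1.047
v 3.019 -2.922 -2.325
v 2.858 -2.776 -2.346
v 2.677 -2.666 -2.292
v 2.504 -2.608 -2.171
v 2.366 -2.611 -2.002
v 2.283 -2.675 -1.81
v 2.269 -2.79 -1.625
v 2.324 -2.938 -1.474
v 2.442 -3.097 -1.381
v 2.603 -3.243 -1.36
v 2.784 -3.353 -1.414
v 2.957 -3.411 -1.535
v 3.095 -3.408 -1.704
v 3.178 -3.344 -1.896
v 3.192 -3.229 -2.081
v 2.682 1.076 -1.757
v 3.355 1.577 -1.757
v 3.572 1.286 -0.323
v 2.898 0.784 -0.323
v 3.022 1.837 -1.654
v 3.239 1.545 -0.22
v 2.597 1.892 -1.579
v 2.814 1.601 -0.144
v 2.195 1.729 -1.551
v 2.412 1.437 -0.116
v 1.923 1.391 -1.579
v 2.14 1.099 -0.144
v 1.855 0.968 -1.654
v 2.072 0.676 -0.22
v 2.008 0.574 -1.757
v 2.225 0.283 -0.323
v 2.341 0.315 -1.86
v 2.558 0.023 -0.426
v 2.766 0.259 -1.936
v 2.983 -0.032 -0.501
v 3.168 0.423 -1.964
v 3.385 0.131 -0.529
v 3.44 0.761 -1.936
v 3.657 0.469 -0.501
v 3.508 1.184 -1.86
v 3.725 0.892 -0.426
f 1 38 17
f 38 12 41
f 17 41 6
f 38 41 17
f 1 17 13
f 17 6 18
f 13 18 2
f 17 18 13
f 1 13 22
f 13 2 23
f 22 23 8
f 13 23 22
f 1 22 34
f 22 8 37
f 34 37 11
f 22 37 34
f 1 34 38
f 34 11 42
f 38 42 12
f 34 42 38
f 2 18 29
f 18 6 32
f 29 32 10
f 18 32 29
f 6 41 19
f 41 12 40
f 19 40 5
f 41 40 19
f 12 42 39
f 42 11 35
f 39 35 3
f 42 35 39
f 11 37 36
f 37 8 24
f 36 24 7
f 37 24 36
f 8 23 28
f 23 2 25
f 28 25 9
f 23 25 28
f 4 30 16
f 30 10 31
f 16 31 5
f 30 31 16
f 4 16 14
f 16 5 15
f 14 15 3
f 16 15 14
f 4 14 21
f 14 3 20
f 21 20 7
f 14 20 21
f 4 21 26
f 21 7 27
f 26 27 9
f 21 27 26
f 4 26 30
f 26 9 33
f 30 33 10
f 26 33 30
f 5 31 19
f 31 10 32
f 19 32 6
f 31 32 19
f 3 15 39
f 15 5 40
f 39 40 12
f 15 40 39
f 7 20 36
f 20 3 35
f 36 35 11
f 20 35 36
f 9 27 28
f 27 7 24
f 28 24 8
f 27 24 28
f 10 33 29
f 33 9 25
f 29 25 2
f 33 25 29
f 44 43 46
f 44 46 45
f 46 43 47
f 46 47 45
f 47 43 48
f 47 48 45
f 48 43 49
f 48 49 45
f 49 43 50
f 49 50 45
f 50 43 51
f 50 51 45
f 51 43 52
f 51 52 45
f 52 43 53
f 52 53 45
f 53 43 54
f 53 54 45
f 54 43 55
f 54 55 45
f 55 43 56
f 55 56 45
f 56 43 57
f 56 57 45
f 57 43 58
f 57 58 45
f 58 43 59
f 58 59 45
f 59 43 60
f 59 60 45
f 60 43 44
f 60 44 45
f 62 61 65
f 62 65 63
f 63 65 66
f 63 66 64
f 65 61 67
f 65 67 66
f 66 67 68
f 66 68 64
f 67 61 69
f 67 69 68
f 68 69 70
f 68 70 64
f 69 61 71
f 69 71 70
f 70 71 72
f 70 72 64
f 71 61 73
f 71 73 72
f 72 73 74
f 72 74 64
f 73 61 75
f 73 75 74
f 74 75 76
f 74 76 64
f 75 61 77
f 75 77 76
f 76 77 78
f 76 78 64
f 77 61 79
f 77 79 78
f 78 79 80
f 78 80 64
f 79 61 81
f 79 81 80
f 80 81 82
f 80 82 64
f 81 61 83
f 81 83 82
f 82 83 84
f 82 84 64
f 83 61 85
f 83 85 84
f 84 85 86
f 84 86 64
f 85 61 62
f 85 62 86
f 86 62 63
f 86 63 64



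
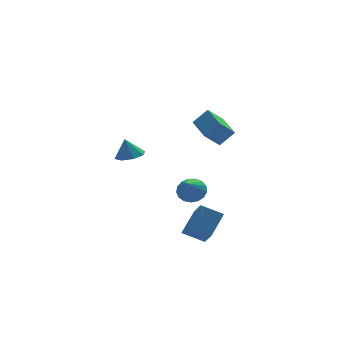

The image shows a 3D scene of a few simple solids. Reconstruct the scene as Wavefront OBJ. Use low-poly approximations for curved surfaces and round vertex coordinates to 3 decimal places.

v -1.607 -3.226 -1.339
v -0.959 -3.623 -1.335
v -2.233 -4.234 -0.281
v -0.912 -3.376 -1.072
v -1.024 -3.095 -0.87
v -1.269 -2.844 -0.776
v -1.592 -2.68 -0.811
v -1.919 -2.641 -0.967
v -2.174 -2.737 -1.208
v -2.299 -2.944 -1.48
v -2.266 -3.216 -1.719
v -2.082 -3.49 -1.871
v -1.789 -3.704 -1.902
v -1.455 -3.808 -1.803
v -1.155 -3.779 -1.599
v -2.169 -4.356 -3.209
v -1.299 -3.65 -2.197
v -1.984 -2.8 -4.453
v -1.114 -2.095 -3.441
v -1.146 -4.885 -3.719
v -0.276 -4.18 -2.707
v -0.961 -3.33 -4.963
v -0.091 -2.624 -3.951
v -3.081 2.613 -1.379
v -2.53 2.035 -1.192
v -3.299 2.767 -0.261
v -2.276 2.608 -1.221
v -2.493 3.184 -1.343
v -3.054 3.426 -1.485
v -3.631 3.192 -1.566
v -3.885 2.619 -1.537
v -3.668 2.042 -1.416
v -3.107 1.801 -1.273
v -0.127 -2.997 1.447
v -0.943 -3.101 2.222
v -0.164 -1.268 1.641
v -0.98 -1.372 2.416
v 0.62 -3.068 2.224
v -0.196 -3.172 2.999
v 0.583 -1.339 2.418
v -0.233 -1.443 3.193
f 2 1 4
f 2 4 3
f 4 1 5
f 4 5 3
f 5 1 6
f 5 6 3
f 6 1 7
f 6 7 3
f 7 1 8
f 7 8 3
f 8 1 9
f 8 9 3
f 9 1 10
f 9 10 3
f 10 1 11
f 10 11 3
f 11 1 12
f 11 12 3
f 12 1 13
f 12 13 3
f 13 1 14
f 13 14 3
f 14 1 15
f 14 15 3
f 15 1 2
f 15 2 3
f 17 19 16
f 20 17 16
f 16 19 18
f 18 20 16
f 17 23 19
f 21 17 20
f 21 23 17
f 19 23 18
f 22 20 18
f 18 23 22
f 22 21 20
f 23 21 22
f 25 24 27
f 25 27 26
f 27 24 28
f 27 28 26
f 28 24 29
f 28 29 26
f 29 24 30
f 29 30 26
f 30 24 31
f 30 31 26
f 31 24 32
f 31 32 26
f 32 24 33
f 32 33 26
f 33 24 25
f 33 25 26
f 35 37 34
f 38 35 34
f 34 37 36
f 36 38 34
f 35 41 37
f 39 35 38
f 39 41 35
f 37 41 36
f 40 38 36
f 36 41 40
f 40 39 38
f 41 39 40



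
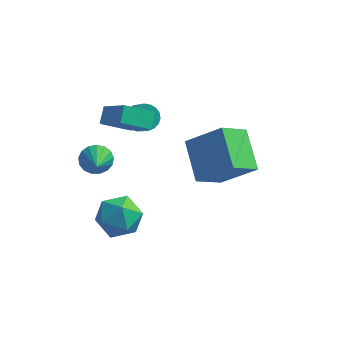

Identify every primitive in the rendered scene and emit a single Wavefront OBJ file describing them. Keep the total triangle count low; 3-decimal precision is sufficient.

v 3.78 -0.01 0.314
v 2.991 -1.132 1.336
v 2.828 1.556 1.297
v 2.039 0.435 2.32
v 5.361 0.105 1.66
v 4.572 -1.016 2.683
v 4.409 1.672 2.644
v 3.62 0.55 3.666
v -0.882 -2.679 3.273
v -0.631 -2.965 2.638
v -0.498 -3.661 3.867
v -0.355 -2.781 2.764
v -0.2 -2.574 3.006
v -0.202 -2.391 3.309
v -0.359 -2.274 3.604
v -0.636 -2.25 3.823
v -0.97 -2.324 3.917
v -1.283 -2.48 3.862
v -1.505 -2.681 3.673
v -1.584 -2.882 3.392
v -1.502 -3.036 3.084
v -1.279 -3.109 2.819
v -0.964 -3.083 2.658
v -0.806 2.903 0.75
v -0.509 2.487 0.257
v 0.023 1.541 1.377
v -0.274 1.957 1.87
v -0.292 2.678 0.315
v 0.24 1.732 1.435
v -0.163 2.908 0.449
v 0.369 1.962 1.569
v -0.146 3.137 0.634
v 0.386 2.191 1.754
v -0.243 3.326 0.84
v 0.289 2.379 1.96
v -0.437 3.442 1.03
v 0.095 2.495 2.15
v -0.695 3.464 1.171
v -0.163 2.517 2.291
v -0.972 3.39 1.24
v -0.44 2.443 2.36
v -1.221 3.231 1.224
v -0.689 2.284 2.344
v -1.398 3.016 1.126
v -0.866 2.069 2.246
v -1.472 2.781 0.963
v -0.94 1.835 2.083
v -1.431 2.568 0.763
v -0.9 1.621 1.883
v -1.283 2.412 0.561
v -0.751 1.466 1.681
v -1.051 2.342 0.392
v -0.52 1.395 1.512
v -0.778 2.368 0.284
v -0.246 1.421 1.404
v -1.052 -1.669 -0.891
v -0.134 -0.967 -0.932
v -0.366 -2.653 -2.328
v 0.552 -1.951 -2.369
v 0.415 -2.672 -1.475
v -0.009 -2.064 -0.587
v -0.491 -1.556 -2.673
v -0.915 -0.948 -1.785
v 0.213 -0.898 -2.034
v 0.773 -1.588 -1.294
v -1.273 -2.032 -1.966
v -0.713 -2.722 -1.226
v -1.712 0.172 2.726
v -1.758 0.889 3.252
v -0.541 0.784 1.996
v -0.587 1.501 2.522
v -0.473 -0.681 3.998
v -0.519 0.036 4.524
v 0.698 -0.069 3.268
v 0.652 0.648 3.794
f 2 4 1
f 5 2 1
f 1 4 3
f 3 5 1
f 2 8 4
f 6 2 5
f 6 8 2
f 4 8 3
f 7 5 3
f 3 8 7
f 7 6 5
f 8 6 7
f 10 9 12
f 10 12 11
f 12 9 13
f 12 13 11
f 13 9 14
f 13 14 11
f 14 9 15
f 14 15 11
f 15 9 16
f 15 16 11
f 16 9 17
f 16 17 11
f 17 9 18
f 17 18 11
f 18 9 19
f 18 19 11
f 19 9 20
f 19 20 11
f 20 9 21
f 20 21 11
f 21 9 22
f 21 22 11
f 22 9 23
f 22 23 11
f 23 9 10
f 23 10 11
f 25 24 28
f 25 28 26
f 26 28 29
f 26 29 27
f 28 24 30
f 28 30 29
f 29 30 31
f 29 31 27
f 30 24 32
f 30 32 31
f 31 32 33
f 31 33 27
f 32 24 34
f 32 34 33
f 33 34 35
f 33 35 27
f 34 24 36
f 34 36 35
f 35 36 37
f 35 37 27
f 36 24 38
f 36 38 37
f 37 38 39
f 37 39 27
f 38 24 40
f 38 40 39
f 39 40 41
f 39 41 27
f 40 24 42
f 40 42 41
f 41 42 43
f 41 43 27
f 42 24 44
f 42 44 43
f 43 44 45
f 43 45 27
f 44 24 46
f 44 46 45
f 45 46 47
f 45 47 27
f 46 24 48
f 46 48 47
f 47 48 49
f 47 49 27
f 48 24 50
f 48 50 49
f 49 50 51
f 49 51 27
f 50 24 52
f 50 52 51
f 51 52 53
f 51 53 27
f 52 24 54
f 52 54 53
f 53 54 55
f 53 55 27
f 54 24 25
f 54 25 55
f 55 25 26
f 55 26 27
f 56 67 61
f 56 61 57
f 56 57 63
f 56 63 66
f 56 66 67
f 57 61 65
f 61 67 60
f 67 66 58
f 66 63 62
f 63 57 64
f 59 65 60
f 59 60 58
f 59 58 62
f 59 62 64
f 59 64 65
f 60 65 61
f 58 60 67
f 62 58 66
f 64 62 63
f 65 64 57
f 69 71 68
f 72 69 68
f 68 71 70
f 70 72 68
f 69 75 71
f 73 69 72
f 73 75 69
f 71 75 70
f 74 72 70
f 70 75 74
f 74 73 72
f 75 73 74



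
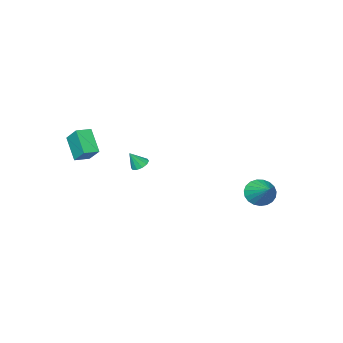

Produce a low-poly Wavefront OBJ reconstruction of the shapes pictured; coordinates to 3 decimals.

v 3.321 -2.807 1.244
v 3.093 -3.894 2.451
v 3.336 -1.835 2.123
v 3.108 -2.922 3.329
v 4.212 -2.898 1.331
v 3.984 -3.985 2.537
v 4.227 -1.926 2.209
v 3.999 -3.013 3.416
v -3.758 2.782 -1.124
v -2.982 2.368 -0.931
v -3.222 4.238 -0.156
v -2.898 2.548 -1.249
v -2.962 2.768 -1.544
v -3.164 2.99 -1.767
v -3.469 3.177 -1.879
v -3.823 3.295 -1.861
v -4.167 3.324 -1.715
v -4.439 3.26 -1.467
v -4.594 3.113 -1.159
v -4.605 2.908 -0.846
v -4.469 2.682 -0.581
v -4.21 2.473 -0.41
v -3.873 2.317 -0.362
v -3.516 2.242 -0.446
v -3.201 2.26 -0.648
v 1.256 -1.118 0.888
v 1.605 -1.436 0.606
v 1.784 -1.322 1.772
v 1.728 -1.119 0.606
v 1.671 -0.802 0.713
v 1.455 -0.605 0.887
v 1.163 -0.605 1.062
v 0.907 -0.8 1.17
v 0.784 -1.117 1.17
v 0.841 -1.435 1.062
v 1.057 -1.631 0.888
v 1.349 -1.631 0.714
f 2 4 1
f 5 2 1
f 1 4 3
f 3 5 1
f 2 8 4
f 6 2 5
f 6 8 2
f 4 8 3
f 7 5 3
f 3 8 7
f 7 6 5
f 8 6 7
f 10 9 12
f 10 12 11
f 12 9 13
f 12 13 11
f 13 9 14
f 13 14 11
f 14 9 15
f 14 15 11
f 15 9 16
f 15 16 11
f 16 9 17
f 16 17 11
f 17 9 18
f 17 18 11
f 18 9 19
f 18 19 11
f 19 9 20
f 19 20 11
f 20 9 21
f 20 21 11
f 21 9 22
f 21 22 11
f 22 9 23
f 22 23 11
f 23 9 24
f 23 24 11
f 24 9 25
f 24 25 11
f 25 9 10
f 25 10 11
f 27 26 29
f 27 29 28
f 29 26 30
f 29 30 28
f 30 26 31
f 30 31 28
f 31 26 32
f 31 32 28
f 32 26 33
f 32 33 28
f 33 26 34
f 33 34 28
f 34 26 35
f 34 35 28
f 35 26 36
f 35 36 28
f 36 26 37
f 36 37 28
f 37 26 27
f 37 27 28



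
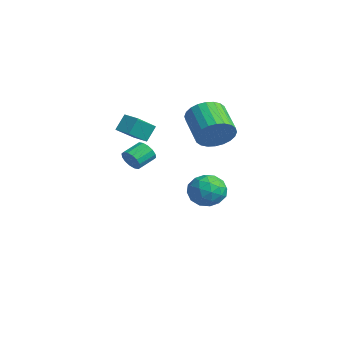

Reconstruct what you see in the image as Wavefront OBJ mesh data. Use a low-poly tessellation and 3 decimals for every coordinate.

v 3.463 -3.131 2.776
v 3.653 -2.84 2.25
v 3.406 -1.939 2.658
v 3.217 -2.229 3.184
v 3.337 -2.905 2.201
v 3.09 -2.004 2.61
v 3.055 -3.03 2.307
v 2.808 -2.129 2.715
v 2.882 -3.182 2.538
v 2.635 -2.281 2.946
v 2.865 -3.32 2.833
v 2.619 -2.419 3.241
v 3.009 -3.408 3.112
v 2.762 -2.506 3.521
v 3.274 -3.421 3.302
v 3.027 -2.52 3.71
v 3.59 -3.356 3.35
v 3.343 -2.455 3.759
v 3.872 -3.231 3.245
v 3.625 -2.33 3.653
v 4.045 -3.079 3.014
v 3.798 -2.178 3.422
v 4.061 -2.941 2.719
v 3.815 -2.04 3.127
v 3.918 -2.854 2.439
v 3.671 -1.952 2.848
v 0.407 -2.602 3.707
v 0.236 -2.045 4.568
v -0.147 -1.411 2.828
v -0.318 -0.855 3.69
v 1.218 -2.265 3.65
v 1.047 -1.709 4.512
v 0.664 -1.075 2.772
v 0.493 -0.518 3.633
v 1.639 2.171 3.017
v 2.117 2.757 3.76
v 0.438 2.975 4.667
v -0.039 2.389 3.923
v 2.007 3.047 3.487
v 0.328 3.265 4.393
v 1.841 3.204 3.142
v 0.162 3.422 4.048
v 1.644 3.204 2.778
v -0.034 3.422 3.685
v 1.447 3.046 2.45
v -0.232 3.264 3.357
v 1.279 2.755 2.209
v -0.4 2.973 3.116
v 1.166 2.376 2.091
v -0.513 2.593 2.997
v 1.124 1.965 2.113
v -0.554 2.183 3.02
v 1.162 1.585 2.273
v -0.517 1.803 3.18
v 1.272 1.295 2.547
v -0.407 1.513 3.453
v 1.438 1.138 2.892
v -0.241 1.356 3.798
v 1.634 1.138 3.255
v -0.044 1.356 4.162
v 1.832 1.296 3.583
v 0.153 1.514 4.49
v 2 1.587 3.824
v 0.321 1.805 4.731
v 2.113 1.967 3.943
v 0.434 2.184 4.849
v 2.154 2.377 3.92
v 0.476 2.595 4.827
v -2.915 4.205 -2.254
v -1.859 4.562 -2.289
v -2.341 2.498 -2.351
v -1.285 2.855 -2.386
v -1.88 2.966 -1.45
v -2.234 4.021 -1.39
v -1.966 3.039 -3.25
v -2.32 4.094 -3.19
v -1.273 3.841 -2.905
v -1.22 3.796 -1.793
v -2.98 3.264 -2.847
v -2.927 3.219 -1.735
v -2.437 4.533 -2.263
v -1.763 2.527 -2.377
v -2.112 2.592 -1.827
v -1.492 2.801 -1.848
v -2.658 4.215 -1.734
v -2.037 4.425 -1.755
v -2.05 3.487 -1.262
v -2.163 2.635 -2.885
v -1.542 2.845 -2.906
v -2.708 4.259 -2.792
v -2.088 4.468 -2.813
v -2.15 3.573 -3.378
v -1.472 4.32 -2.646
v -1.135 3.316 -2.703
v -1.535 3.425 -3.21
v -1.743 4.045 -3.175
v -1.441 4.293 -1.992
v -1.104 3.289 -2.049
v -1.453 3.355 -1.499
v -1.662 3.975 -1.463
v -1.096 3.869 -2.354
v -3.096 3.771 -2.591
v -2.759 2.767 -2.648
v -2.538 3.085 -3.177
v -2.747 3.705 -3.141
v -3.065 3.744 -1.937
v -2.728 2.74 -1.994
v -2.457 3.015 -1.465
v -2.665 3.635 -1.43
v -3.104 3.191 -2.286
f 2 1 5
f 2 5 3
f 3 5 6
f 3 6 4
f 5 1 7
f 5 7 6
f 6 7 8
f 6 8 4
f 7 1 9
f 7 9 8
f 8 9 10
f 8 10 4
f 9 1 11
f 9 11 10
f 10 11 12
f 10 12 4
f 11 1 13
f 11 13 12
f 12 13 14
f 12 14 4
f 13 1 15
f 13 15 14
f 14 15 16
f 14 16 4
f 15 1 17
f 15 17 16
f 16 17 18
f 16 18 4
f 17 1 19
f 17 19 18
f 18 19 20
f 18 20 4
f 19 1 21
f 19 21 20
f 20 21 22
f 20 22 4
f 21 1 23
f 21 23 22
f 22 23 24
f 22 24 4
f 23 1 25
f 23 25 24
f 24 25 26
f 24 26 4
f 25 1 2
f 25 2 26
f 26 2 3
f 26 3 4
f 28 30 27
f 31 28 27
f 27 30 29
f 29 31 27
f 28 34 30
f 32 28 31
f 32 34 28
f 30 34 29
f 33 31 29
f 29 34 33
f 33 32 31
f 34 32 33
f 36 35 39
f 36 39 37
f 37 39 40
f 37 40 38
f 39 35 41
f 39 41 40
f 40 41 42
f 40 42 38
f 41 35 43
f 41 43 42
f 42 43 44
f 42 44 38
f 43 35 45
f 43 45 44
f 44 45 46
f 44 46 38
f 45 35 47
f 45 47 46
f 46 47 48
f 46 48 38
f 47 35 49
f 47 49 48
f 48 49 50
f 48 50 38
f 49 35 51
f 49 51 50
f 50 51 52
f 50 52 38
f 51 35 53
f 51 53 52
f 52 53 54
f 52 54 38
f 53 35 55
f 53 55 54
f 54 55 56
f 54 56 38
f 55 35 57
f 55 57 56
f 56 57 58
f 56 58 38
f 57 35 59
f 57 59 58
f 58 59 60
f 58 60 38
f 59 35 61
f 59 61 60
f 60 61 62
f 60 62 38
f 61 35 63
f 61 63 62
f 62 63 64
f 62 64 38
f 63 35 65
f 63 65 64
f 64 65 66
f 64 66 38
f 65 35 67
f 65 67 66
f 66 67 68
f 66 68 38
f 67 35 36
f 67 36 68
f 68 36 37
f 68 37 38
f 69 106 85
f 106 80 109
f 85 109 74
f 106 109 85
f 69 85 81
f 85 74 86
f 81 86 70
f 85 86 81
f 69 81 90
f 81 70 91
f 90 91 76
f 81 91 90
f 69 90 102
f 90 76 105
f 102 105 79
f 90 105 102
f 69 102 106
f 102 79 110
f 106 110 80
f 102 110 106
f 70 86 97
f 86 74 100
f 97 100 78
f 86 100 97
f 74 109 87
f 109 80 108
f 87 108 73
f 109 108 87
f 80 110 107
f 110 79 103
f 107 103 71
f 110 103 107
f 79 105 104
f 105 76 92
f 104 92 75
f 105 92 104
f 76 91 96
f 91 70 93
f 96 93 77
f 91 93 96
f 72 98 84
f 98 78 99
f 84 99 73
f 98 99 84
f 72 84 82
f 84 73 83
f 82 83 71
f 84 83 82
f 72 82 89
f 82 71 88
f 89 88 75
f 82 88 89
f 72 89 94
f 89 75 95
f 94 95 77
f 89 95 94
f 72 94 98
f 94 77 101
f 98 101 78
f 94 101 98
f 73 99 87
f 99 78 100
f 87 100 74
f 99 100 87
f 71 83 107
f 83 73 108
f 107 108 80
f 83 108 107
f 75 88 104
f 88 71 103
f 104 103 79
f 88 103 104
f 77 95 96
f 95 75 92
f 96 92 76
f 95 92 96
f 78 101 97
f 101 77 93
f 97 93 70
f 101 93 97



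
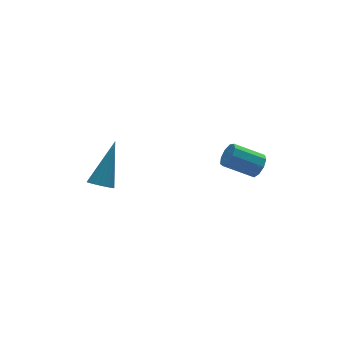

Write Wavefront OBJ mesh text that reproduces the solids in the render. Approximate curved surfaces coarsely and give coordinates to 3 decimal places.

v 4.414 0.851 -2.927
v 4.773 0.981 -2.477
v 3.664 1.559 -1.762
v 3.306 1.429 -2.213
v 4.763 1.288 -2.74
v 3.655 1.866 -2.025
v 4.591 1.39 -3.09
v 3.482 1.968 -2.375
v 4.335 1.24 -3.364
v 3.227 1.818 -2.649
v 4.117 0.908 -3.434
v 3.009 1.486 -2.719
v 4.038 0.549 -3.267
v 2.929 1.127 -2.552
v 4.135 0.332 -2.941
v 3.026 0.91 -2.226
v 4.362 0.357 -2.609
v 3.254 0.935 -1.894
v 4.614 0.614 -2.426
v 3.506 1.192 -1.711
v -1.45 3.295 -3.629
v -0.985 3.005 -3.787
v -0.33 4.185 -1.971
v -0.963 3.221 -3.918
v -1.038 3.452 -3.991
v -1.194 3.652 -3.993
v -1.401 3.781 -3.923
v -1.617 3.814 -3.795
v -1.8 3.744 -3.634
v -1.914 3.586 -3.472
v -1.936 3.369 -3.341
v -1.861 3.138 -3.268
v -1.705 2.938 -3.266
v -1.498 2.809 -3.336
v -1.282 2.776 -3.464
v -1.099 2.846 -3.625
f 2 1 5
f 2 5 3
f 3 5 6
f 3 6 4
f 5 1 7
f 5 7 6
f 6 7 8
f 6 8 4
f 7 1 9
f 7 9 8
f 8 9 10
f 8 10 4
f 9 1 11
f 9 11 10
f 10 11 12
f 10 12 4
f 11 1 13
f 11 13 12
f 12 13 14
f 12 14 4
f 13 1 15
f 13 15 14
f 14 15 16
f 14 16 4
f 15 1 17
f 15 17 16
f 16 17 18
f 16 18 4
f 17 1 19
f 17 19 18
f 18 19 20
f 18 20 4
f 19 1 2
f 19 2 20
f 20 2 3
f 20 3 4
f 22 21 24
f 22 24 23
f 24 21 25
f 24 25 23
f 25 21 26
f 25 26 23
f 26 21 27
f 26 27 23
f 27 21 28
f 27 28 23
f 28 21 29
f 28 29 23
f 29 21 30
f 29 30 23
f 30 21 31
f 30 31 23
f 31 21 32
f 31 32 23
f 32 21 33
f 32 33 23
f 33 21 34
f 33 34 23
f 34 21 35
f 34 35 23
f 35 21 36
f 35 36 23
f 36 21 22
f 36 22 23



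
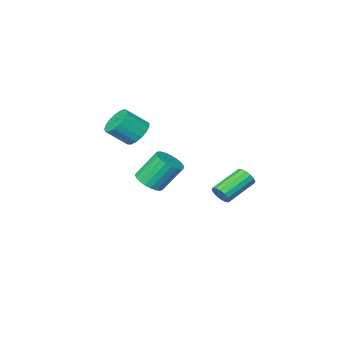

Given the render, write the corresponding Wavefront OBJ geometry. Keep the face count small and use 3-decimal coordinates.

v -0.36 3.862 0.538
v -0.065 3.513 1.028
v -1.905 3.228 1.932
v -2.2 3.578 1.442
v -0.062 3.842 1.138
v -1.902 3.557 2.042
v -0.139 4.176 1.087
v -1.979 3.892 1.991
v -0.275 4.427 0.889
v -2.115 4.142 1.793
v -0.433 4.526 0.597
v -2.274 4.241 1.501
v -0.573 4.447 0.289
v -2.413 4.162 1.193
v -0.655 4.212 0.048
v -2.495 3.927 0.952
v -0.658 3.883 -0.062
v -2.498 3.598 0.842
v -0.581 3.548 -0.011
v -2.421 3.264 0.893
v -0.445 3.298 0.187
v -2.285 3.013 1.091
v -0.286 3.199 0.479
v -2.127 2.914 1.383
v -0.147 3.278 0.787
v -1.987 2.993 1.691
v 0.823 -3.341 2.729
v 1.383 -2.537 2.482
v 2.557 -3.016 3.585
v 1.997 -3.819 3.831
v 1.107 -2.378 2.845
v 2.28 -2.857 3.948
v 0.765 -2.44 3.181
v 1.939 -2.919 4.284
v 0.437 -2.708 3.414
v 1.61 -3.186 4.517
v 0.197 -3.12 3.49
v 1.371 -3.599 4.593
v 0.101 -3.584 3.391
v 1.274 -4.063 4.494
v 0.17 -3.991 3.141
v 1.343 -4.47 4.244
v 0.389 -4.25 2.796
v 1.562 -4.729 3.899
v 0.707 -4.3 2.435
v 1.88 -4.779 3.538
v 1.052 -4.131 2.142
v 2.225 -4.609 3.245
v 1.345 -3.78 1.983
v 2.518 -4.259 3.086
v 1.518 -3.329 1.995
v 2.691 -3.808 3.098
v 1.532 -2.88 2.175
v 2.705 -3.359 3.278
v -0.247 -3.991 -1.781
v 0.591 -3.611 -1.389
v -0.495 -3.028 0.372
v -1.333 -3.409 -0.019
v 0.435 -3.284 -1.594
v -0.651 -2.702 0.168
v 0.161 -3.08 -1.83
v -0.925 -2.497 -0.069
v -0.183 -3.033 -2.058
v -1.27 -2.45 -0.297
v -0.539 -3.152 -2.239
v -1.625 -2.569 -0.477
v -0.844 -3.416 -2.339
v -1.93 -2.833 -0.578
v -1.045 -3.779 -2.344
v -2.132 -3.197 -0.582
v -1.109 -4.179 -2.251
v -2.196 -3.597 -0.489
v -1.024 -4.547 -2.076
v -2.11 -3.965 -0.315
v -0.804 -4.819 -1.851
v -1.89 -4.236 -0.089
v -0.488 -4.947 -1.613
v -1.574 -4.365 0.148
v -0.13 -4.91 -1.405
v -1.217 -4.328 0.357
v 0.208 -4.715 -1.261
v -0.879 -4.132 0.5
v 0.467 -4.394 -1.207
v -0.62 -3.811 0.554
v 0.603 -4.003 -1.253
v -0.484 -3.421 0.509
f 2 1 5
f 2 5 3
f 3 5 6
f 3 6 4
f 5 1 7
f 5 7 6
f 6 7 8
f 6 8 4
f 7 1 9
f 7 9 8
f 8 9 10
f 8 10 4
f 9 1 11
f 9 11 10
f 10 11 12
f 10 12 4
f 11 1 13
f 11 13 12
f 12 13 14
f 12 14 4
f 13 1 15
f 13 15 14
f 14 15 16
f 14 16 4
f 15 1 17
f 15 17 16
f 16 17 18
f 16 18 4
f 17 1 19
f 17 19 18
f 18 19 20
f 18 20 4
f 19 1 21
f 19 21 20
f 20 21 22
f 20 22 4
f 21 1 23
f 21 23 22
f 22 23 24
f 22 24 4
f 23 1 25
f 23 25 24
f 24 25 26
f 24 26 4
f 25 1 2
f 25 2 26
f 26 2 3
f 26 3 4
f 28 27 31
f 28 31 29
f 29 31 32
f 29 32 30
f 31 27 33
f 31 33 32
f 32 33 34
f 32 34 30
f 33 27 35
f 33 35 34
f 34 35 36
f 34 36 30
f 35 27 37
f 35 37 36
f 36 37 38
f 36 38 30
f 37 27 39
f 37 39 38
f 38 39 40
f 38 40 30
f 39 27 41
f 39 41 40
f 40 41 42
f 40 42 30
f 41 27 43
f 41 43 42
f 42 43 44
f 42 44 30
f 43 27 45
f 43 45 44
f 44 45 46
f 44 46 30
f 45 27 47
f 45 47 46
f 46 47 48
f 46 48 30
f 47 27 49
f 47 49 48
f 48 49 50
f 48 50 30
f 49 27 51
f 49 51 50
f 50 51 52
f 50 52 30
f 51 27 53
f 51 53 52
f 52 53 54
f 52 54 30
f 53 27 28
f 53 28 54
f 54 28 29
f 54 29 30
f 56 55 59
f 56 59 57
f 57 59 60
f 57 60 58
f 59 55 61
f 59 61 60
f 60 61 62
f 60 62 58
f 61 55 63
f 61 63 62
f 62 63 64
f 62 64 58
f 63 55 65
f 63 65 64
f 64 65 66
f 64 66 58
f 65 55 67
f 65 67 66
f 66 67 68
f 66 68 58
f 67 55 69
f 67 69 68
f 68 69 70
f 68 70 58
f 69 55 71
f 69 71 70
f 70 71 72
f 70 72 58
f 71 55 73
f 71 73 72
f 72 73 74
f 72 74 58
f 73 55 75
f 73 75 74
f 74 75 76
f 74 76 58
f 75 55 77
f 75 77 76
f 76 77 78
f 76 78 58
f 77 55 79
f 77 79 78
f 78 79 80
f 78 80 58
f 79 55 81
f 79 81 80
f 80 81 82
f 80 82 58
f 81 55 83
f 81 83 82
f 82 83 84
f 82 84 58
f 83 55 85
f 83 85 84
f 84 85 86
f 84 86 58
f 85 55 56
f 85 56 86
f 86 56 57
f 86 57 58



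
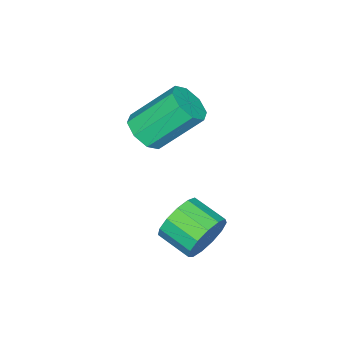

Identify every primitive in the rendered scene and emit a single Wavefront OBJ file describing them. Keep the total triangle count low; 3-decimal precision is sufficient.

v 0.2 3.937 -3.96
v 0.639 3.646 -4.751
v 0.479 2.371 -4.37
v 0.04 2.663 -3.58
v 1.021 3.708 -4.381
v 0.86 2.434 -4
v 1.142 3.844 -3.877
v 0.981 2.569 -3.497
v 0.964 4.008 -3.4
v 0.804 2.734 -3.019
v 0.544 4.151 -3.101
v 0.383 2.876 -2.72
v 0.014 4.225 -3.074
v -0.146 2.951 -2.694
v -0.456 4.208 -3.329
v -0.617 2.934 -2.949
v -0.718 4.106 -3.785
v -0.879 2.831 -3.404
v -0.688 3.949 -4.296
v -0.849 2.674 -3.915
v -0.377 3.789 -4.7
v -0.537 2.514 -4.32
v 0.118 3.676 -4.87
v -0.042 2.401 -4.489
v -1.533 0.383 -1.376
v -0.79 0.448 -0.988
v -1.665 1.682 0.483
v -2.407 1.617 0.096
v -0.879 0.908 -1.428
v -1.754 2.142 0.043
v -1.351 1.061 -1.837
v -2.226 2.295 -0.366
v -1.93 0.817 -1.975
v -2.804 2.051 -0.504
v -2.275 0.318 -1.763
v -3.15 1.552 -0.292
v -2.186 -0.142 -1.323
v -3.061 1.092 0.148
v -1.714 -0.295 -0.914
v -2.589 0.939 0.557
v -1.136 -0.051 -0.776
v -2.01 1.183 0.695
f 2 1 5
f 2 5 3
f 3 5 6
f 3 6 4
f 5 1 7
f 5 7 6
f 6 7 8
f 6 8 4
f 7 1 9
f 7 9 8
f 8 9 10
f 8 10 4
f 9 1 11
f 9 11 10
f 10 11 12
f 10 12 4
f 11 1 13
f 11 13 12
f 12 13 14
f 12 14 4
f 13 1 15
f 13 15 14
f 14 15 16
f 14 16 4
f 15 1 17
f 15 17 16
f 16 17 18
f 16 18 4
f 17 1 19
f 17 19 18
f 18 19 20
f 18 20 4
f 19 1 21
f 19 21 20
f 20 21 22
f 20 22 4
f 21 1 23
f 21 23 22
f 22 23 24
f 22 24 4
f 23 1 2
f 23 2 24
f 24 2 3
f 24 3 4
f 26 25 29
f 26 29 27
f 27 29 30
f 27 30 28
f 29 25 31
f 29 31 30
f 30 31 32
f 30 32 28
f 31 25 33
f 31 33 32
f 32 33 34
f 32 34 28
f 33 25 35
f 33 35 34
f 34 35 36
f 34 36 28
f 35 25 37
f 35 37 36
f 36 37 38
f 36 38 28
f 37 25 39
f 37 39 38
f 38 39 40
f 38 40 28
f 39 25 41
f 39 41 40
f 40 41 42
f 40 42 28
f 41 25 26
f 41 26 42
f 42 26 27
f 42 27 28



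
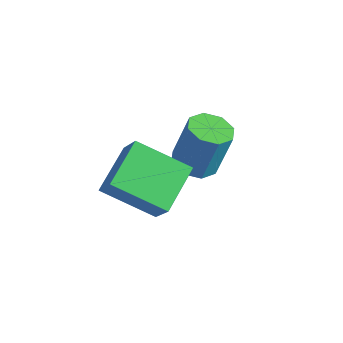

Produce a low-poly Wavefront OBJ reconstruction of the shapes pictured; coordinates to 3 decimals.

v -0.604 -2.893 -0.61
v -2.235 -4.035 0.325
v -1.288 -1.285 0.16
v -2.92 -2.427 1.095
v 0.4 -3.153 0.825
v -1.232 -4.295 1.76
v -0.285 -1.545 1.595
v -1.916 -2.687 2.53
v -2.177 0.068 -0.875
v -1.38 0.381 -1.076
v -1.105 0.905 0.835
v -1.903 0.592 1.035
v -1.862 0.847 -1.134
v -1.587 1.372 0.776
v -2.529 0.857 -1.041
v -2.254 1.382 0.869
v -2.99 0.405 -0.851
v -2.715 0.929 1.06
v -2.975 -0.245 -0.675
v -2.7 0.279 1.236
v -2.493 -0.712 -0.616
v -2.218 -0.187 1.294
v -1.826 -0.722 -0.709
v -1.551 -0.197 1.201
v -1.365 -0.269 -0.9
v -1.09 0.255 1.011
f 2 4 1
f 5 2 1
f 1 4 3
f 3 5 1
f 2 8 4
f 6 2 5
f 6 8 2
f 4 8 3
f 7 5 3
f 3 8 7
f 7 6 5
f 8 6 7
f 10 9 13
f 10 13 11
f 11 13 14
f 11 14 12
f 13 9 15
f 13 15 14
f 14 15 16
f 14 16 12
f 15 9 17
f 15 17 16
f 16 17 18
f 16 18 12
f 17 9 19
f 17 19 18
f 18 19 20
f 18 20 12
f 19 9 21
f 19 21 20
f 20 21 22
f 20 22 12
f 21 9 23
f 21 23 22
f 22 23 24
f 22 24 12
f 23 9 25
f 23 25 24
f 24 25 26
f 24 26 12
f 25 9 10
f 25 10 26
f 26 10 11
f 26 11 12



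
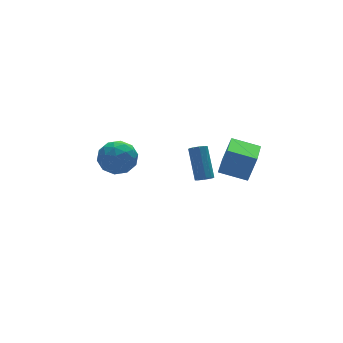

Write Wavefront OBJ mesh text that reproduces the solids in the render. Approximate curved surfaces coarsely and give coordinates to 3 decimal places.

v -2.675 0.336 -0.398
v -2.133 -0.566 -0.102
v -4.027 -0.134 0.642
v -3.485 -1.036 0.938
v -3.133 -0.054 1.266
v -2.297 0.236 0.623
v -3.863 -0.936 -0.083
v -3.027 -0.646 -0.726
v -2.867 -1.353 0.094
v -2.416 -0.807 0.927
v -3.744 0.107 -0.387
v -3.293 0.653 0.446
v -2.285 -0.074 -0.341
v -3.875 -0.626 0.881
v -3.668 -0.049 1.074
v -3.349 -0.579 1.248
v -2.382 0.398 0.084
v -2.063 -0.132 0.259
v -2.651 0.169 1.063
v -4.097 -0.568 0.281
v -3.778 -1.098 0.456
v -2.811 -0.121 -0.708
v -2.492 -0.651 -0.534
v -3.509 -0.869 -0.523
v -2.398 -1.066 -0.052
v -3.193 -1.343 0.559
v -3.415 -1.284 -0.041
v -2.924 -1.113 -0.419
v -2.133 -0.746 0.438
v -2.928 -1.022 1.049
v -2.721 -0.445 1.241
v -2.229 -0.274 0.863
v -2.565 -1.208 0.552
v -3.232 0.322 -0.509
v -4.027 0.046 0.102
v -3.931 -0.426 -0.323
v -3.439 -0.255 -0.701
v -2.967 0.643 -0.019
v -3.762 0.366 0.592
v -3.236 0.413 0.959
v -2.745 0.584 0.581
v -3.595 0.508 -0.012
v 2.41 0.729 -3.827
v 2.85 0.483 -3.698
v 3.15 1.825 -2.164
v 2.71 2.071 -2.293
v 2.923 0.711 -3.912
v 3.223 2.053 -2.378
v 2.8 0.946 -4.093
v 3.1 2.288 -2.56
v 2.528 1.098 -4.173
v 2.828 2.44 -2.639
v 2.211 1.109 -4.121
v 2.511 2.451 -2.587
v 1.97 0.975 -3.956
v 2.27 2.317 -2.422
v 1.897 0.747 -3.742
v 2.197 2.089 -2.208
v 2.02 0.512 -3.56
v 2.32 1.854 -2.027
v 2.292 0.36 -3.481
v 2.592 1.702 -1.947
v 2.609 0.349 -3.533
v 2.909 1.691 -1.999
v 2.751 -3.237 -1.523
v 3.275 -3.227 -0.075
v 1.553 -2.299 -1.096
v 2.078 -2.289 0.352
v 3.902 -1.571 -1.952
v 4.427 -1.561 -0.504
v 2.705 -0.633 -1.525
v 3.229 -0.623 -0.077
f 1 38 17
f 38 12 41
f 17 41 6
f 38 41 17
f 1 17 13
f 17 6 18
f 13 18 2
f 17 18 13
f 1 13 22
f 13 2 23
f 22 23 8
f 13 23 22
f 1 22 34
f 22 8 37
f 34 37 11
f 22 37 34
f 1 34 38
f 34 11 42
f 38 42 12
f 34 42 38
f 2 18 29
f 18 6 32
f 29 32 10
f 18 32 29
f 6 41 19
f 41 12 40
f 19 40 5
f 41 40 19
f 12 42 39
f 42 11 35
f 39 35 3
f 42 35 39
f 11 37 36
f 37 8 24
f 36 24 7
f 37 24 36
f 8 23 28
f 23 2 25
f 28 25 9
f 23 25 28
f 4 30 16
f 30 10 31
f 16 31 5
f 30 31 16
f 4 16 14
f 16 5 15
f 14 15 3
f 16 15 14
f 4 14 21
f 14 3 20
f 21 20 7
f 14 20 21
f 4 21 26
f 21 7 27
f 26 27 9
f 21 27 26
f 4 26 30
f 26 9 33
f 30 33 10
f 26 33 30
f 5 31 19
f 31 10 32
f 19 32 6
f 31 32 19
f 3 15 39
f 15 5 40
f 39 40 12
f 15 40 39
f 7 20 36
f 20 3 35
f 36 35 11
f 20 35 36
f 9 27 28
f 27 7 24
f 28 24 8
f 27 24 28
f 10 33 29
f 33 9 25
f 29 25 2
f 33 25 29
f 44 43 47
f 44 47 45
f 45 47 48
f 45 48 46
f 47 43 49
f 47 49 48
f 48 49 50
f 48 50 46
f 49 43 51
f 49 51 50
f 50 51 52
f 50 52 46
f 51 43 53
f 51 53 52
f 52 53 54
f 52 54 46
f 53 43 55
f 53 55 54
f 54 55 56
f 54 56 46
f 55 43 57
f 55 57 56
f 56 57 58
f 56 58 46
f 57 43 59
f 57 59 58
f 58 59 60
f 58 60 46
f 59 43 61
f 59 61 60
f 60 61 62
f 60 62 46
f 61 43 63
f 61 63 62
f 62 63 64
f 62 64 46
f 63 43 44
f 63 44 64
f 64 44 45
f 64 45 46
f 66 68 65
f 69 66 65
f 65 68 67
f 67 69 65
f 66 72 68
f 70 66 69
f 70 72 66
f 68 72 67
f 71 69 67
f 67 72 71
f 71 70 69
f 72 70 71



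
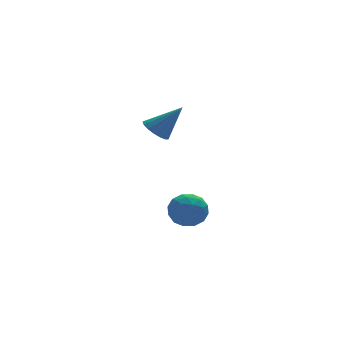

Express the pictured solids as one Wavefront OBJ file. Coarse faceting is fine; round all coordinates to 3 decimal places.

v -0.083 -3.708 -3.528
v 0.488 -2.759 -3.861
v 1.512 -4.441 -2.879
v 2.083 -3.492 -3.212
v 1.333 -3.437 -2.334
v 0.347 -2.984 -2.735
v 1.653 -4.216 -4.005
v 0.667 -3.763 -4.406
v 1.561 -3.073 -4.156
v 1.363 -2.591 -3.123
v 0.637 -4.609 -3.617
v 0.439 -4.127 -2.584
v 0.062 -3.169 -3.751
v 1.938 -4.031 -2.989
v 1.496 -3.998 -2.473
v 1.832 -3.441 -2.669
v -0.021 -3.301 -3.089
v 0.315 -2.744 -3.285
v 0.811 -3.142 -2.388
v 1.685 -4.456 -3.455
v 2.021 -3.899 -3.651
v 0.168 -3.759 -4.071
v 0.504 -3.202 -4.267
v 1.189 -4.058 -4.352
v 1.029 -2.796 -4.12
v 1.967 -3.227 -3.739
v 1.714 -3.652 -4.205
v 1.134 -3.386 -4.441
v 0.912 -2.513 -3.513
v 1.85 -2.944 -3.132
v 1.409 -2.911 -2.616
v 0.829 -2.645 -2.851
v 1.543 -2.697 -3.687
v 0.15 -4.256 -3.608
v 1.088 -4.687 -3.227
v 1.171 -4.555 -3.889
v 0.591 -4.289 -4.124
v 0.033 -3.973 -3.001
v 0.971 -4.404 -2.62
v 0.866 -3.814 -2.299
v 0.286 -3.548 -2.535
v 0.457 -4.503 -3.053
v -0.72 -3.48 2.607
v -0.049 -3.157 2.138
v 0.58 -3.88 4.193
v -0.198 -2.822 2.345
v -0.467 -2.637 2.611
v -0.793 -2.646 2.877
v -1.103 -2.845 3.081
v -1.325 -3.19 3.176
v -1.409 -3.601 3.141
v -1.335 -3.985 2.983
v -1.12 -4.253 2.74
v -0.813 -4.343 2.465
v -0.486 -4.236 2.223
v -0.211 -3.956 2.07
v -0.054 -3.567 2.039
f 1 38 17
f 38 12 41
f 17 41 6
f 38 41 17
f 1 17 13
f 17 6 18
f 13 18 2
f 17 18 13
f 1 13 22
f 13 2 23
f 22 23 8
f 13 23 22
f 1 22 34
f 22 8 37
f 34 37 11
f 22 37 34
f 1 34 38
f 34 11 42
f 38 42 12
f 34 42 38
f 2 18 29
f 18 6 32
f 29 32 10
f 18 32 29
f 6 41 19
f 41 12 40
f 19 40 5
f 41 40 19
f 12 42 39
f 42 11 35
f 39 35 3
f 42 35 39
f 11 37 36
f 37 8 24
f 36 24 7
f 37 24 36
f 8 23 28
f 23 2 25
f 28 25 9
f 23 25 28
f 4 30 16
f 30 10 31
f 16 31 5
f 30 31 16
f 4 16 14
f 16 5 15
f 14 15 3
f 16 15 14
f 4 14 21
f 14 3 20
f 21 20 7
f 14 20 21
f 4 21 26
f 21 7 27
f 26 27 9
f 21 27 26
f 4 26 30
f 26 9 33
f 30 33 10
f 26 33 30
f 5 31 19
f 31 10 32
f 19 32 6
f 31 32 19
f 3 15 39
f 15 5 40
f 39 40 12
f 15 40 39
f 7 20 36
f 20 3 35
f 36 35 11
f 20 35 36
f 9 27 28
f 27 7 24
f 28 24 8
f 27 24 28
f 10 33 29
f 33 9 25
f 29 25 2
f 33 25 29
f 44 43 46
f 44 46 45
f 46 43 47
f 46 47 45
f 47 43 48
f 47 48 45
f 48 43 49
f 48 49 45
f 49 43 50
f 49 50 45
f 50 43 51
f 50 51 45
f 51 43 52
f 51 52 45
f 52 43 53
f 52 53 45
f 53 43 54
f 53 54 45
f 54 43 55
f 54 55 45
f 55 43 56
f 55 56 45
f 56 43 57
f 56 57 45
f 57 43 44
f 57 44 45

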